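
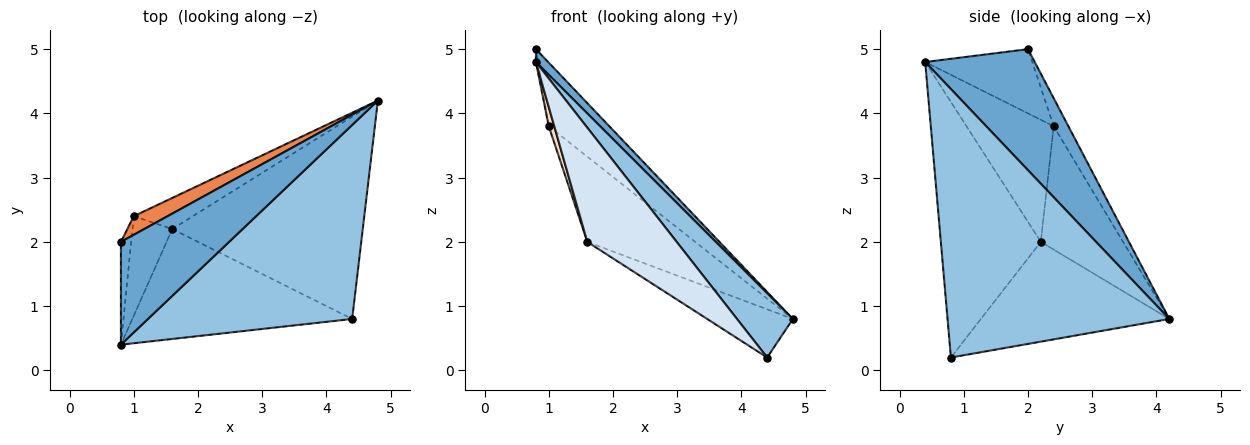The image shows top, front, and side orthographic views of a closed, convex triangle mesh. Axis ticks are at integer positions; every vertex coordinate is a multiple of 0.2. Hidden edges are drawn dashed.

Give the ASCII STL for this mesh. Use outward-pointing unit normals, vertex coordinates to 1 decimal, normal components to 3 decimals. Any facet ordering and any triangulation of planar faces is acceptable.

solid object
 facet normal 0.743 -0.083 0.664
  outer loop
   vertex 0.8 0.4 4.8
   vertex 4.8 4.2 0.8
   vertex 0.8 2.0 5.0
  endloop
 endfacet
 facet normal 0.780 -0.197 0.594
  outer loop
   vertex 0.8 0.4 4.8
   vertex 4.4 0.8 0.2
   vertex 4.8 4.2 0.8
  endloop
 endfacet
 facet normal -0.454 0.206 -0.867
  outer loop
   vertex 1.6 2.2 2.0
   vertex 4.8 4.2 0.8
   vertex 4.4 0.8 0.2
  endloop
 endfacet
 facet normal -0.628 -0.561 -0.540
  outer loop
   vertex 1.6 2.2 2.0
   vertex 4.4 0.8 0.2
   vertex 0.8 0.4 4.8
  endloop
 endfacet
 facet normal -0.227 0.935 0.274
  outer loop
   vertex 1.0 2.4 3.8
   vertex 0.8 2.0 5.0
   vertex 4.8 4.2 0.8
  endloop
 endfacet
 facet normal -0.582 0.764 -0.279
  outer loop
   vertex 1.0 2.4 3.8
   vertex 4.8 4.2 0.8
   vertex 1.6 2.2 2.0
  endloop
 endfacet
 facet normal -0.987 0.020 -0.158
  outer loop
   vertex 1.0 2.4 3.8
   vertex 0.8 0.4 4.8
   vertex 0.8 2.0 5.0
  endloop
 endfacet
 facet normal -0.949 -0.060 -0.310
  outer loop
   vertex 1.0 2.4 3.8
   vertex 1.6 2.2 2.0
   vertex 0.8 0.4 4.8
  endloop
 endfacet
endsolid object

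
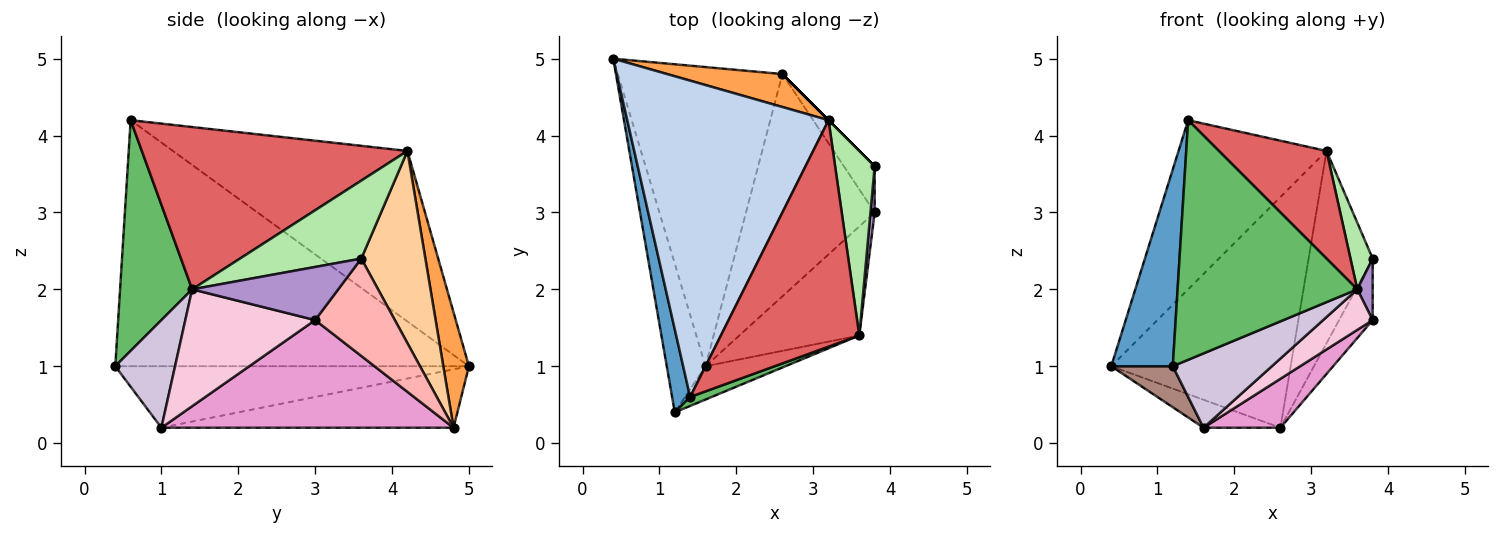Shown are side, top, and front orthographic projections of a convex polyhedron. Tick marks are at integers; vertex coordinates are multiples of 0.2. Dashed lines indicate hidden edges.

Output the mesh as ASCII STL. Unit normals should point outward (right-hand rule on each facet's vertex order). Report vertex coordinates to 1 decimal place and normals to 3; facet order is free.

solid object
 facet normal -0.983 -0.171 0.072
  outer loop
   vertex 1.4 0.6 4.2
   vertex 0.4 5.0 1.0
   vertex 1.2 0.4 1.0
  endloop
 endfacet
 facet normal -0.599 0.378 0.706
  outer loop
   vertex 3.2 4.2 3.8
   vertex 0.4 5.0 1.0
   vertex 1.4 0.6 4.2
  endloop
 endfacet
 facet normal 0.140 0.980 0.140
  outer loop
   vertex 3.2 4.2 3.8
   vertex 2.6 4.8 0.2
   vertex 0.4 5.0 1.0
  endloop
 endfacet
 facet normal 0.707 0.707 0.000
  outer loop
   vertex 3.2 4.2 3.8
   vertex 3.8 3.6 2.4
   vertex 2.6 4.8 0.2
  endloop
 endfacet
 facet normal 0.372 -0.928 0.035
  outer loop
   vertex 3.6 1.4 2.0
   vertex 1.4 0.6 4.2
   vertex 1.2 0.4 1.0
  endloop
 endfacet
 facet normal 0.880 -0.161 0.446
  outer loop
   vertex 3.6 1.4 2.0
   vertex 3.8 3.6 2.4
   vertex 3.2 4.2 3.8
  endloop
 endfacet
 facet normal 0.727 -0.295 0.620
  outer loop
   vertex 3.6 1.4 2.0
   vertex 3.2 4.2 3.8
   vertex 1.4 0.6 4.2
  endloop
 endfacet
 facet normal 0.885 0.373 -0.279
  outer loop
   vertex 3.8 3.0 1.6
   vertex 2.6 4.8 0.2
   vertex 3.8 3.6 2.4
  endloop
 endfacet
 facet normal 0.991 -0.104 0.078
  outer loop
   vertex 3.8 3.0 1.6
   vertex 3.8 3.6 2.4
   vertex 3.6 1.4 2.0
  endloop
 endfacet
 facet normal 0.482 -0.799 -0.358
  outer loop
   vertex 1.6 1.0 0.2
   vertex 3.6 1.4 2.0
   vertex 1.2 0.4 1.0
  endloop
 endfacet
 facet normal -0.837 -0.146 -0.528
  outer loop
   vertex 1.6 1.0 0.2
   vertex 1.2 0.4 1.0
   vertex 0.4 5.0 1.0
  endloop
 endfacet
 facet normal -0.333 0.088 -0.939
  outer loop
   vertex 1.6 1.0 0.2
   vertex 0.4 5.0 1.0
   vertex 2.6 4.8 0.2
  endloop
 endfacet
 facet normal 0.633 -0.166 -0.756
  outer loop
   vertex 1.6 1.0 0.2
   vertex 2.6 4.8 0.2
   vertex 3.8 3.0 1.6
  endloop
 endfacet
 facet normal 0.674 -0.257 -0.692
  outer loop
   vertex 1.6 1.0 0.2
   vertex 3.8 3.0 1.6
   vertex 3.6 1.4 2.0
  endloop
 endfacet
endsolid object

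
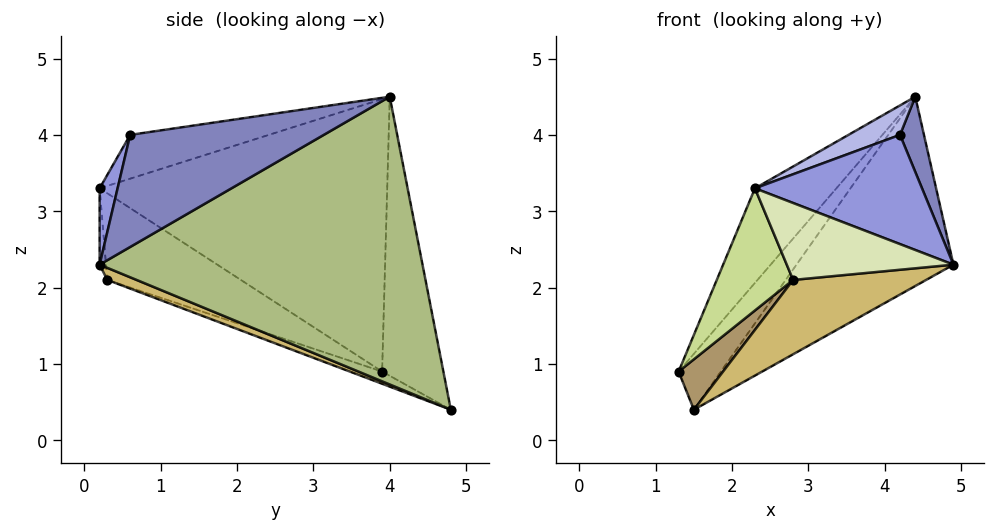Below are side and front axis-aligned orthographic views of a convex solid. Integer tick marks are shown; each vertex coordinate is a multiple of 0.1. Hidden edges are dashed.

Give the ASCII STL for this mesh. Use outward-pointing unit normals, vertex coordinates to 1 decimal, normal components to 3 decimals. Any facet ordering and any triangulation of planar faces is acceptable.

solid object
 facet normal -0.744 0.211 0.635
  outer loop
   vertex 2.3 0.2 3.3
   vertex 4.4 4.0 4.5
   vertex 1.3 3.9 0.9
  endloop
 endfacet
 facet normal 0.909 -0.112 0.401
  outer loop
   vertex 4.2 0.6 4.0
   vertex 4.9 0.2 2.3
   vertex 4.4 4.0 4.5
  endloop
 endfacet
 facet normal 0.103 -0.958 0.268
  outer loop
   vertex 4.2 0.6 4.0
   vertex 2.3 0.2 3.3
   vertex 4.9 0.2 2.3
  endloop
 endfacet
 facet normal -0.321 -0.119 0.940
  outer loop
   vertex 4.2 0.6 4.0
   vertex 4.4 4.0 4.5
   vertex 2.3 0.2 3.3
  endloop
 endfacet
 facet normal -0.677 0.467 0.570
  outer loop
   vertex 1.5 4.8 0.4
   vertex 1.3 3.9 0.9
   vertex 4.4 4.0 4.5
  endloop
 endfacet
 facet normal 0.788 0.383 -0.482
  outer loop
   vertex 1.5 4.8 0.4
   vertex 4.4 4.0 4.5
   vertex 4.9 0.2 2.3
  endloop
 endfacet
 facet normal -0.805 -0.460 -0.374
  outer loop
   vertex 2.8 0.3 2.1
   vertex 2.3 0.2 3.3
   vertex 1.3 3.9 0.9
  endloop
 endfacet
 facet normal -0.038 -0.994 -0.099
  outer loop
   vertex 2.8 0.3 2.1
   vertex 4.9 0.2 2.3
   vertex 2.3 0.2 3.3
  endloop
 endfacet
 facet normal -0.299 -0.412 -0.861
  outer loop
   vertex 2.8 0.3 2.1
   vertex 1.3 3.9 0.9
   vertex 1.5 4.8 0.4
  endloop
 endfacet
 facet normal 0.074 -0.334 -0.940
  outer loop
   vertex 2.8 0.3 2.1
   vertex 1.5 4.8 0.4
   vertex 4.9 0.2 2.3
  endloop
 endfacet
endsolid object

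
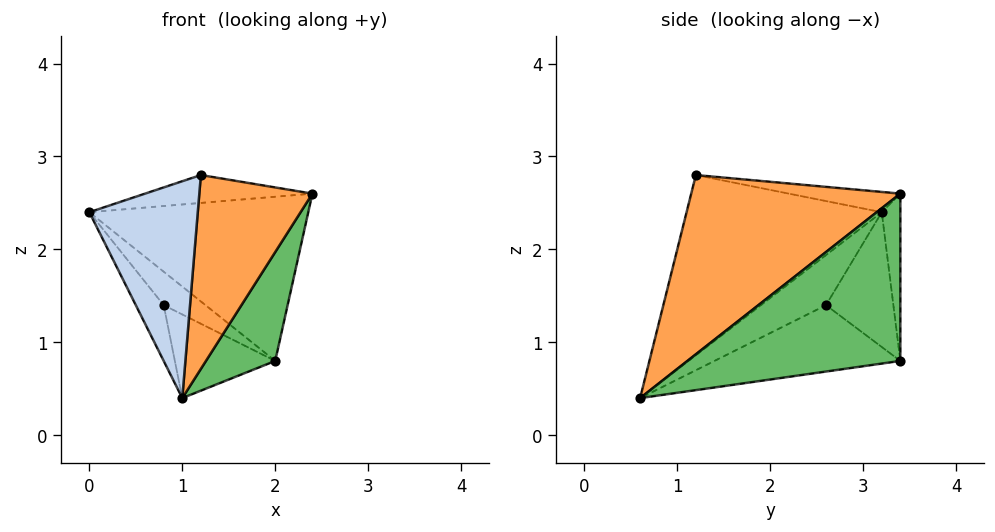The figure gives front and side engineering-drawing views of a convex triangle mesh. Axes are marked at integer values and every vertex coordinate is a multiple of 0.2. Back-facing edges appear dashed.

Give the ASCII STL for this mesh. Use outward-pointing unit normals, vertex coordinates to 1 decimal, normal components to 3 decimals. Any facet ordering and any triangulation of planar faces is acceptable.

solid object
 facet normal -0.094 0.141 0.986
  outer loop
   vertex 1.2 1.2 2.8
   vertex 2.4 3.4 2.6
   vertex 0.0 3.2 2.4
  endloop
 endfacet
 facet normal -0.858 -0.477 0.191
  outer loop
   vertex 1.2 1.2 2.8
   vertex 0.0 3.2 2.4
   vertex 1.0 0.6 0.4
  endloop
 endfacet
 facet normal 0.879 -0.475 0.046
  outer loop
   vertex 1.2 1.2 2.8
   vertex 1.0 0.6 0.4
   vertex 2.4 3.4 2.6
  endloop
 endfacet
 facet normal -0.085 0.996 0.019
  outer loop
   vertex 2.0 3.4 0.8
   vertex 0.0 3.2 2.4
   vertex 2.4 3.4 2.6
  endloop
 endfacet
 facet normal 0.930 -0.303 -0.207
  outer loop
   vertex 2.0 3.4 0.8
   vertex 2.4 3.4 2.6
   vertex 1.0 0.6 0.4
  endloop
 endfacet
 facet normal -0.659 0.283 -0.697
  outer loop
   vertex 0.8 2.6 1.4
   vertex 1.0 0.6 0.4
   vertex 0.0 3.2 2.4
  endloop
 endfacet
 facet normal -0.602 0.374 -0.706
  outer loop
   vertex 0.8 2.6 1.4
   vertex 0.0 3.2 2.4
   vertex 2.0 3.4 0.8
  endloop
 endfacet
 facet normal -0.584 0.315 -0.748
  outer loop
   vertex 0.8 2.6 1.4
   vertex 2.0 3.4 0.8
   vertex 1.0 0.6 0.4
  endloop
 endfacet
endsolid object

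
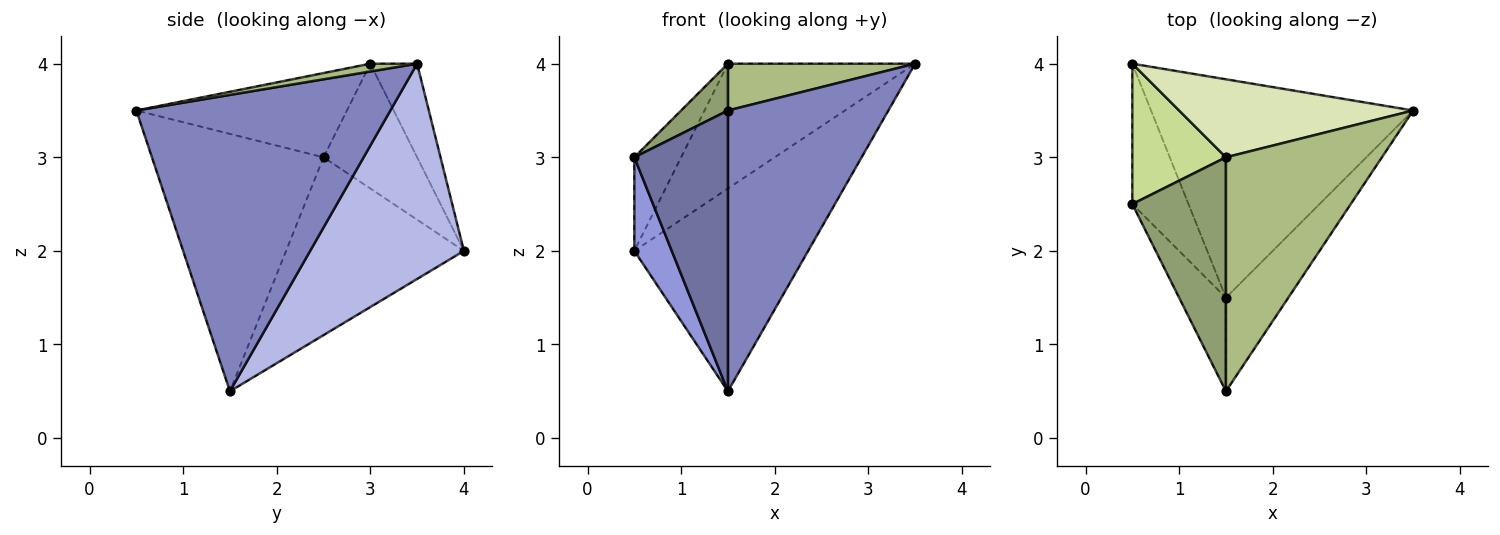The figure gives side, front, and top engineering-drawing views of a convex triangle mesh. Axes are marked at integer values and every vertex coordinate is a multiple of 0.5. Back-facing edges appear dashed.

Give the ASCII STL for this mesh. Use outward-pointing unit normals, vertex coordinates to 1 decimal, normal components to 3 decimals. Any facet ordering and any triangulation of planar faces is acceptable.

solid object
 facet normal -0.867 -0.473 -0.158
  outer loop
   vertex 1.5 1.5 0.5
   vertex 1.5 0.5 3.5
   vertex 0.5 2.5 3.0
  endloop
 endfacet
 facet normal 0.832 -0.526 -0.175
  outer loop
   vertex 1.5 1.5 0.5
   vertex 3.5 3.5 4.0
   vertex 1.5 0.5 3.5
  endloop
 endfacet
 facet normal -0.935 -0.197 -0.295
  outer loop
   vertex 0.5 4.0 2.0
   vertex 1.5 1.5 0.5
   vertex 0.5 2.5 3.0
  endloop
 endfacet
 facet normal 0.516 0.583 -0.628
  outer loop
   vertex 0.5 4.0 2.0
   vertex 3.5 3.5 4.0
   vertex 1.5 1.5 0.5
  endloop
 endfacet
 facet normal -0.662 -0.147 0.735
  outer loop
   vertex 1.5 3.0 4.0
   vertex 0.5 2.5 3.0
   vertex 1.5 0.5 3.5
  endloop
 endfacet
 facet normal 0.049 -0.196 0.979
  outer loop
   vertex 1.5 3.0 4.0
   vertex 1.5 0.5 3.5
   vertex 3.5 3.5 4.0
  endloop
 endfacet
 facet normal -0.743 0.371 0.557
  outer loop
   vertex 1.5 3.0 4.0
   vertex 0.5 4.0 2.0
   vertex 0.5 2.5 3.0
  endloop
 endfacet
 facet normal -0.207 0.830 0.518
  outer loop
   vertex 1.5 3.0 4.0
   vertex 3.5 3.5 4.0
   vertex 0.5 4.0 2.0
  endloop
 endfacet
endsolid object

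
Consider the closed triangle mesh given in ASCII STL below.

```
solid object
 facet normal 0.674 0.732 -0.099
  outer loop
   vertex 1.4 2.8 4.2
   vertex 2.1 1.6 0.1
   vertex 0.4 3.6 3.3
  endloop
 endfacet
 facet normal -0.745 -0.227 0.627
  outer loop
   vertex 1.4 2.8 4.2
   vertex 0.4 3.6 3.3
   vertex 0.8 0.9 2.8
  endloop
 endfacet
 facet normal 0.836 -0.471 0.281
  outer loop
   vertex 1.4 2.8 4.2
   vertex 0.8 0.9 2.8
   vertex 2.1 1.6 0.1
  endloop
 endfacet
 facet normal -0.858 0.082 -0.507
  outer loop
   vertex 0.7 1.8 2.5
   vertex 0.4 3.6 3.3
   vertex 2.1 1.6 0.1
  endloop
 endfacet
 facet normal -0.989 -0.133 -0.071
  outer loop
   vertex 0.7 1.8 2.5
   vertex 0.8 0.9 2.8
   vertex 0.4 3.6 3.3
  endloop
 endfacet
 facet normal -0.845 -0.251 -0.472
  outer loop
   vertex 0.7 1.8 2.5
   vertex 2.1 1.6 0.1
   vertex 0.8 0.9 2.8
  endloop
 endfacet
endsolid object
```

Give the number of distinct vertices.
5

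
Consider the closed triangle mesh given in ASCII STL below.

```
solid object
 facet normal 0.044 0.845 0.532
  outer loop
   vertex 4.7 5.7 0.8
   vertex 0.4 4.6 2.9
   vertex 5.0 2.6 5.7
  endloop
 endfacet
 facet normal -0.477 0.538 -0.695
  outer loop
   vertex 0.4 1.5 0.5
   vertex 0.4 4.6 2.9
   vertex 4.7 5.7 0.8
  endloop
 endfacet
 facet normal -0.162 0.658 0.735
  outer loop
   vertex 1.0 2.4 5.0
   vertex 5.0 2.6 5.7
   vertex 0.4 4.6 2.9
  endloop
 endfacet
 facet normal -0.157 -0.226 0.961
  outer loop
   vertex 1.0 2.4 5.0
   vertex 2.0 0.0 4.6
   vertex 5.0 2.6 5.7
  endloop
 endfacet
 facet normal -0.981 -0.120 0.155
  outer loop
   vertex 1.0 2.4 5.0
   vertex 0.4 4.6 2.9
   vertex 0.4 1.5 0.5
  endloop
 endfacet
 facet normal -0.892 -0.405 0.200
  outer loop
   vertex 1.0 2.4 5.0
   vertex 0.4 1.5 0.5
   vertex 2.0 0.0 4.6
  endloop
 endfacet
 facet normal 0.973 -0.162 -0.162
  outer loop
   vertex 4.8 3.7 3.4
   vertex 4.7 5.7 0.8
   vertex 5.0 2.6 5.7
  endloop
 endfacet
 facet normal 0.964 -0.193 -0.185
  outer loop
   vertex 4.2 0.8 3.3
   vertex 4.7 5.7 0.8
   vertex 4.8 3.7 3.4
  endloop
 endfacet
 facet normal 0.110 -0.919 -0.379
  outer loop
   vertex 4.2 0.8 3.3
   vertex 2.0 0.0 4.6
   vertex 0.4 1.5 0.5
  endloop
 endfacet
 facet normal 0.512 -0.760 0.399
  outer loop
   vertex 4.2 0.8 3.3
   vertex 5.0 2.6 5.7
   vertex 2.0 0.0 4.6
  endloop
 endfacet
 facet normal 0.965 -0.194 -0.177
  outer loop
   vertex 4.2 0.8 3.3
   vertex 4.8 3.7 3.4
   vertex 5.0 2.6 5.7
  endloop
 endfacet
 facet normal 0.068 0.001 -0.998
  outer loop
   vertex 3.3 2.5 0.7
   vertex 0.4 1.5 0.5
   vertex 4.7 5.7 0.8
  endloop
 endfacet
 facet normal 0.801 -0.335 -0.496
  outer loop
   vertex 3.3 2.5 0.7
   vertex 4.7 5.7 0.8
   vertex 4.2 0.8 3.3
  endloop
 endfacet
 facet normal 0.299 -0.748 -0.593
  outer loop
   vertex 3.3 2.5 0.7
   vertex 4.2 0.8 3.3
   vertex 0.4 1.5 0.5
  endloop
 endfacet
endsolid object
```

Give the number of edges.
21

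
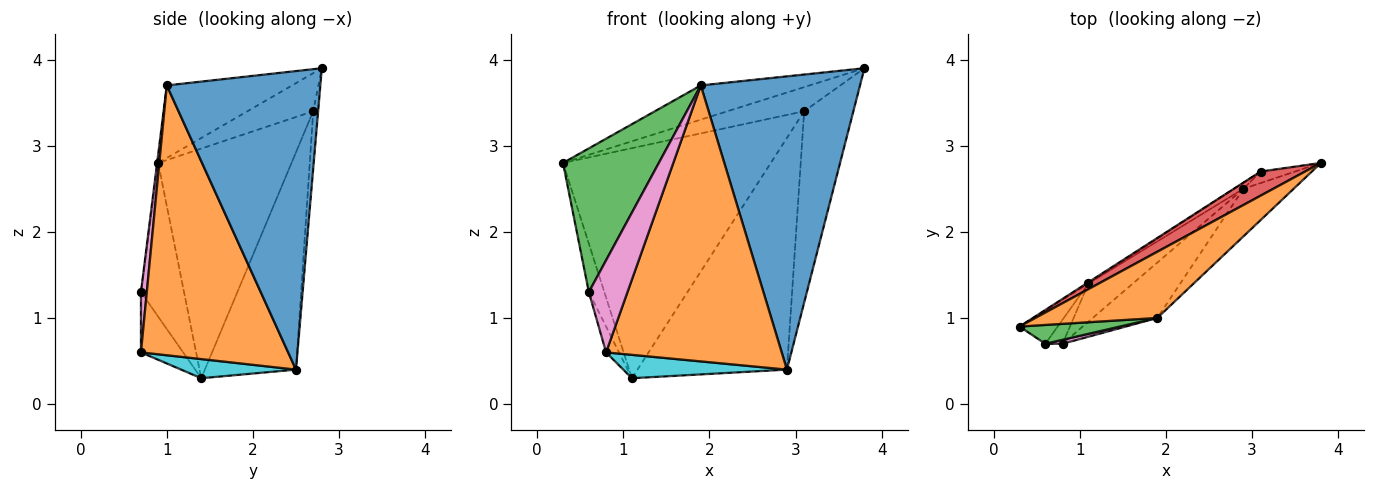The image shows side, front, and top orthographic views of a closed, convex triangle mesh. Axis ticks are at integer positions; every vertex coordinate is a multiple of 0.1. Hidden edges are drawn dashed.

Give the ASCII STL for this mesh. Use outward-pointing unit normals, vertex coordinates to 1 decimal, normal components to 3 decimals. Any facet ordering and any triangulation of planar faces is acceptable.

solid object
 facet normal -0.916 0.330 -0.227
  outer loop
   vertex 1.1 1.4 0.3
   vertex 0.6 0.7 1.3
   vertex 0.3 0.9 2.8
  endloop
 endfacet
 facet normal -0.467 0.406 0.785
  outer loop
   vertex 1.9 1.0 3.7
   vertex 3.8 2.8 3.9
   vertex 0.3 0.9 2.8
  endloop
 endfacet
 facet normal -0.011 -0.991 0.130
  outer loop
   vertex 1.9 1.0 3.7
   vertex 0.3 0.9 2.8
   vertex 0.6 0.7 1.3
  endloop
 endfacet
 facet normal -0.518 0.605 0.605
  outer loop
   vertex 3.1 2.7 3.4
   vertex 0.3 0.9 2.8
   vertex 3.8 2.8 3.9
  endloop
 endfacet
 facet normal -0.540 0.842 -0.005
  outer loop
   vertex 3.1 2.7 3.4
   vertex 1.1 1.4 0.3
   vertex 0.3 0.9 2.8
  endloop
 endfacet
 facet normal -0.922 0.282 -0.264
  outer loop
   vertex 0.8 0.7 0.6
   vertex 0.6 0.7 1.3
   vertex 1.1 1.4 0.3
  endloop
 endfacet
 facet normal 0.149 -0.988 0.043
  outer loop
   vertex 0.8 0.7 0.6
   vertex 1.9 1.0 3.7
   vertex 0.6 0.7 1.3
  endloop
 endfacet
 facet normal -0.099 0.993 -0.060
  outer loop
   vertex 2.9 2.5 0.4
   vertex 3.1 2.7 3.4
   vertex 3.8 2.8 3.9
  endloop
 endfacet
 facet normal -0.520 0.854 -0.022
  outer loop
   vertex 2.9 2.5 0.4
   vertex 1.1 1.4 0.3
   vertex 3.1 2.7 3.4
  endloop
 endfacet
 facet normal 0.344 -0.491 -0.800
  outer loop
   vertex 2.9 2.5 0.4
   vertex 0.8 0.7 0.6
   vertex 1.1 1.4 0.3
  endloop
 endfacet
 facet normal 0.690 -0.715 -0.116
  outer loop
   vertex 2.9 2.5 0.4
   vertex 3.8 2.8 3.9
   vertex 1.9 1.0 3.7
  endloop
 endfacet
 facet normal 0.635 -0.758 -0.152
  outer loop
   vertex 2.9 2.5 0.4
   vertex 1.9 1.0 3.7
   vertex 0.8 0.7 0.6
  endloop
 endfacet
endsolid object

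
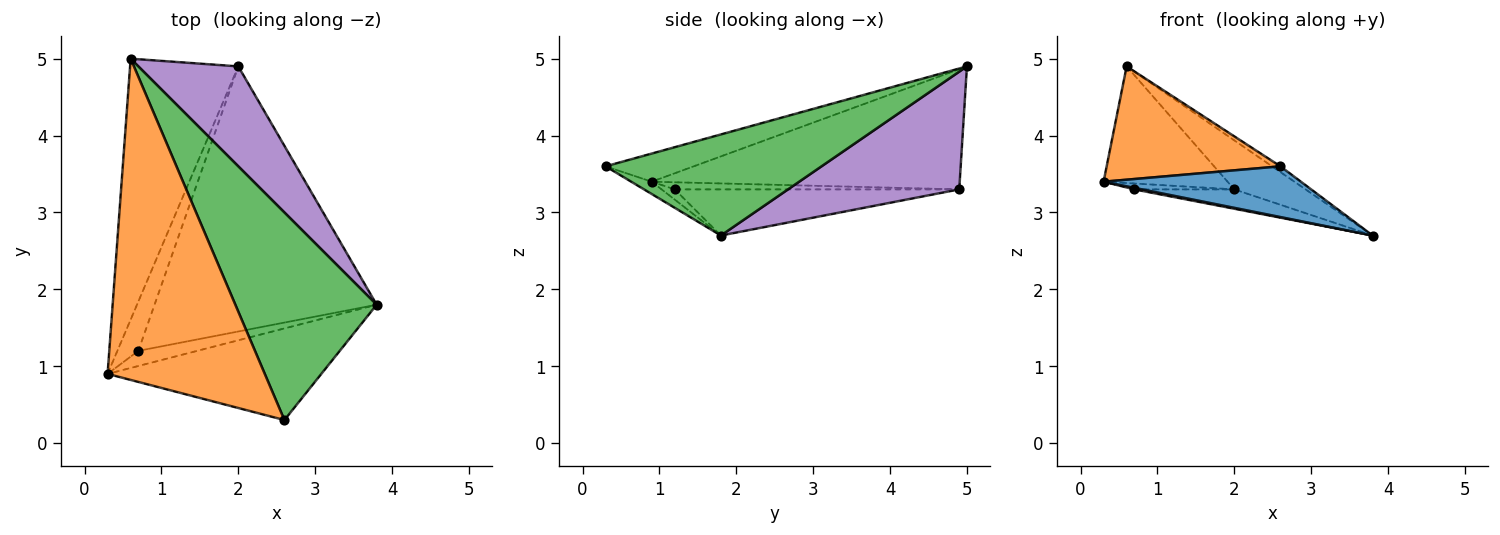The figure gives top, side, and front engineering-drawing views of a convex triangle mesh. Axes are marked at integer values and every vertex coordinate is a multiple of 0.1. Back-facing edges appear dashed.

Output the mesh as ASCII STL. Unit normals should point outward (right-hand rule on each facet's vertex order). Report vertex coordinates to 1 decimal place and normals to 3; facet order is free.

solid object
 facet normal -0.050 -0.484 -0.874
  outer loop
   vertex 2.6 0.3 3.6
   vertex 0.3 0.9 3.4
   vertex 3.8 1.8 2.7
  endloop
 endfacet
 facet normal -0.166 -0.328 0.930
  outer loop
   vertex 2.6 0.3 3.6
   vertex 0.6 5.0 4.9
   vertex 0.3 0.9 3.4
  endloop
 endfacet
 facet normal 0.582 0.023 0.813
  outer loop
   vertex 2.6 0.3 3.6
   vertex 3.8 1.8 2.7
   vertex 0.6 5.0 4.9
  endloop
 endfacet
 facet normal -0.712 0.287 -0.641
  outer loop
   vertex 2.0 4.9 3.3
   vertex 0.3 0.9 3.4
   vertex 0.6 5.0 4.9
  endloop
 endfacet
 facet normal 0.727 0.303 0.617
  outer loop
   vertex 2.0 4.9 3.3
   vertex 0.6 5.0 4.9
   vertex 3.8 1.8 2.7
  endloop
 endfacet
 facet normal -0.170 -0.099 -0.980
  outer loop
   vertex 0.7 1.2 3.3
   vertex 3.8 1.8 2.7
   vertex 0.3 0.9 3.4
  endloop
 endfacet
 facet normal -0.319 0.112 -0.941
  outer loop
   vertex 0.7 1.2 3.3
   vertex 0.3 0.9 3.4
   vertex 2.0 4.9 3.3
  endloop
 endfacet
 facet normal -0.203 0.071 -0.977
  outer loop
   vertex 0.7 1.2 3.3
   vertex 2.0 4.9 3.3
   vertex 3.8 1.8 2.7
  endloop
 endfacet
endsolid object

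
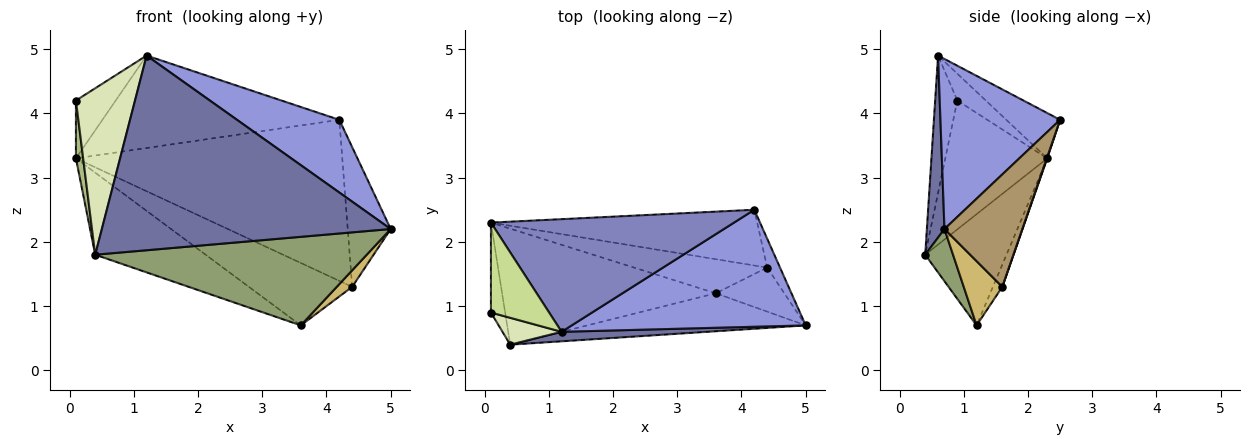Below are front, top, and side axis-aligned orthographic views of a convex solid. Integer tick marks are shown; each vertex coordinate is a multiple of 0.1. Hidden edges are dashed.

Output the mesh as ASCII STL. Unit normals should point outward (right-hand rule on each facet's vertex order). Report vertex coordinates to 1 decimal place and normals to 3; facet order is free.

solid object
 facet normal 0.061 -0.997 0.049
  outer loop
   vertex 1.2 0.6 4.9
   vertex 0.4 0.4 1.8
   vertex 5.0 0.7 2.2
  endloop
 endfacet
 facet normal -0.143 0.628 0.765
  outer loop
   vertex 4.2 2.5 3.9
   vertex 0.1 2.3 3.3
   vertex 1.2 0.6 4.9
  endloop
 endfacet
 facet normal 0.525 -0.449 0.723
  outer loop
   vertex 4.2 2.5 3.9
   vertex 1.2 0.6 4.9
   vertex 5.0 0.7 2.2
  endloop
 endfacet
 facet normal -0.391 0.531 -0.751
  outer loop
   vertex 3.6 1.2 0.7
   vertex 0.4 0.4 1.8
   vertex 0.1 2.3 3.3
  endloop
 endfacet
 facet normal 0.094 -0.915 -0.393
  outer loop
   vertex 3.6 1.2 0.7
   vertex 5.0 0.7 2.2
   vertex 0.4 0.4 1.8
  endloop
 endfacet
 facet normal -0.992 -0.070 -0.109
  outer loop
   vertex 0.1 0.9 4.2
   vertex 0.1 2.3 3.3
   vertex 0.4 0.4 1.8
  endloop
 endfacet
 facet normal -0.362 0.504 0.784
  outer loop
   vertex 0.1 0.9 4.2
   vertex 1.2 0.6 4.9
   vertex 0.1 2.3 3.3
  endloop
 endfacet
 facet normal -0.348 -0.926 0.149
  outer loop
   vertex 0.1 0.9 4.2
   vertex 0.4 0.4 1.8
   vertex 1.2 0.6 4.9
  endloop
 endfacet
 facet normal 0.871 0.481 -0.100
  outer loop
   vertex 4.4 1.6 1.3
   vertex 4.2 2.5 3.9
   vertex 5.0 0.7 2.2
  endloop
 endfacet
 facet normal 0.660 -0.264 -0.704
  outer loop
   vertex 4.4 1.6 1.3
   vertex 5.0 0.7 2.2
   vertex 3.6 1.2 0.7
  endloop
 endfacet
 facet normal 0.002 0.945 -0.327
  outer loop
   vertex 4.4 1.6 1.3
   vertex 0.1 2.3 3.3
   vertex 4.2 2.5 3.9
  endloop
 endfacet
 facet normal -0.080 0.875 -0.477
  outer loop
   vertex 4.4 1.6 1.3
   vertex 3.6 1.2 0.7
   vertex 0.1 2.3 3.3
  endloop
 endfacet
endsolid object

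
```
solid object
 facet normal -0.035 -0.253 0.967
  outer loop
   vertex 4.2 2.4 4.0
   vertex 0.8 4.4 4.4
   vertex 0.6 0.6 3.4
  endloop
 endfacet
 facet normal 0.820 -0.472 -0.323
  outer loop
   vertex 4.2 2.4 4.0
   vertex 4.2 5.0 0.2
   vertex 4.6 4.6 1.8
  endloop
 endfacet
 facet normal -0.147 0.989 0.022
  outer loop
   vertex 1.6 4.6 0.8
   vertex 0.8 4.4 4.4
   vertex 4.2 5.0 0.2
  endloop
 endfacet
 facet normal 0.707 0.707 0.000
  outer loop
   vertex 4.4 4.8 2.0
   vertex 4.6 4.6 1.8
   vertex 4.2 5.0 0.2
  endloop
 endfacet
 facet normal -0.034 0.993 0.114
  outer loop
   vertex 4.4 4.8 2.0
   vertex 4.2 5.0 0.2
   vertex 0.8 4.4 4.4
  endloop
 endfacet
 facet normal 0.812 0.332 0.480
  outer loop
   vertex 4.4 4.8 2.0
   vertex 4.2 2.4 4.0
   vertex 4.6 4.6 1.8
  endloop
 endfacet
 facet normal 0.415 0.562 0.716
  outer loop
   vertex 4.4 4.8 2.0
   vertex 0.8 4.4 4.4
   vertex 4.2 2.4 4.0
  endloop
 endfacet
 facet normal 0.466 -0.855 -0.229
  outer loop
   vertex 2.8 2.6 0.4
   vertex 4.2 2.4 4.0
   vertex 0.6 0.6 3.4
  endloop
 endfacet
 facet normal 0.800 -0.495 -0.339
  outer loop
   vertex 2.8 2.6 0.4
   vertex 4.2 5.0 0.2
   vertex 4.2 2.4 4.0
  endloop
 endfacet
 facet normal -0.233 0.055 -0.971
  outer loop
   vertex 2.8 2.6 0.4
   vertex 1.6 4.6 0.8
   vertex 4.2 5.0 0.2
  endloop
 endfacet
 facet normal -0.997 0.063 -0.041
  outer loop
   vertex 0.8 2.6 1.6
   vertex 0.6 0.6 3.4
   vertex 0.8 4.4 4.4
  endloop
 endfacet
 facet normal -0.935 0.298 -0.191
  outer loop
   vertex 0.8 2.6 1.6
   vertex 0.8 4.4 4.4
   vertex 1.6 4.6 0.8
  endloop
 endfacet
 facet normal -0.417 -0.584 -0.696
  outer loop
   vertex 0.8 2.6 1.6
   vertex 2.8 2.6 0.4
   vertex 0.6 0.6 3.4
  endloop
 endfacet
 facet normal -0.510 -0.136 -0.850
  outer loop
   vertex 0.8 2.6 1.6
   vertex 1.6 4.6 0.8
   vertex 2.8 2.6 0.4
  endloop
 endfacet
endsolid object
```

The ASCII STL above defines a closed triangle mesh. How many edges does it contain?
21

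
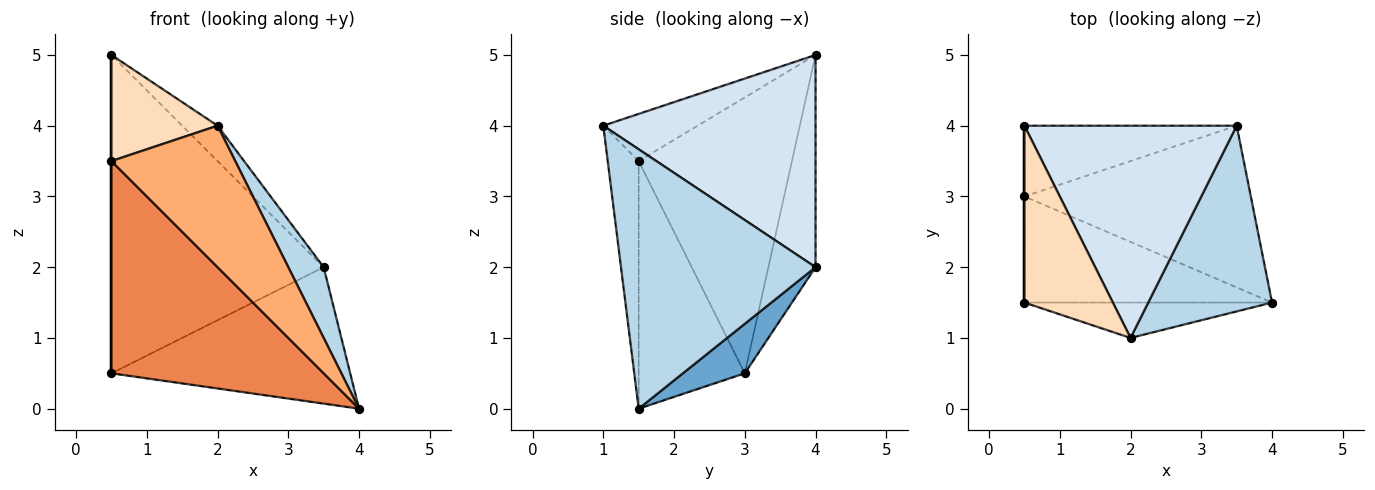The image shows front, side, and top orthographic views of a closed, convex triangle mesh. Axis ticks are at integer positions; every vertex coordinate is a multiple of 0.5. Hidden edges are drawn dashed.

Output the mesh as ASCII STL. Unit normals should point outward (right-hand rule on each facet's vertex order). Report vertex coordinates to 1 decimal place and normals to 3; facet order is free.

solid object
 facet normal 0.165 0.636 -0.754
  outer loop
   vertex 3.5 4.0 2.0
   vertex 4.0 1.5 0.0
   vertex 0.5 3.0 0.5
  endloop
 endfacet
 facet normal -0.212 0.954 -0.212
  outer loop
   vertex 3.5 4.0 2.0
   vertex 0.5 3.0 0.5
   vertex 0.5 4.0 5.0
  endloop
 endfacet
 facet normal 0.891 -0.162 0.425
  outer loop
   vertex 3.5 4.0 2.0
   vertex 2.0 1.0 4.0
   vertex 4.0 1.5 0.0
  endloop
 endfacet
 facet normal 0.702 0.117 0.702
  outer loop
   vertex 3.5 4.0 2.0
   vertex 0.5 4.0 5.0
   vertex 2.0 1.0 4.0
  endloop
 endfacet
 facet normal -0.408 -0.816 -0.408
  outer loop
   vertex 0.5 1.5 3.5
   vertex 0.5 3.0 0.5
   vertex 4.0 1.5 0.0
  endloop
 endfacet
 facet normal -0.236 -0.943 -0.236
  outer loop
   vertex 0.5 1.5 3.5
   vertex 4.0 1.5 0.0
   vertex 2.0 1.0 4.0
  endloop
 endfacet
 facet normal -1.000 0.000 0.000
  outer loop
   vertex 0.5 1.5 3.5
   vertex 0.5 4.0 5.0
   vertex 0.5 3.0 0.5
  endloop
 endfacet
 facet normal -0.416 -0.468 0.780
  outer loop
   vertex 0.5 1.5 3.5
   vertex 2.0 1.0 4.0
   vertex 0.5 4.0 5.0
  endloop
 endfacet
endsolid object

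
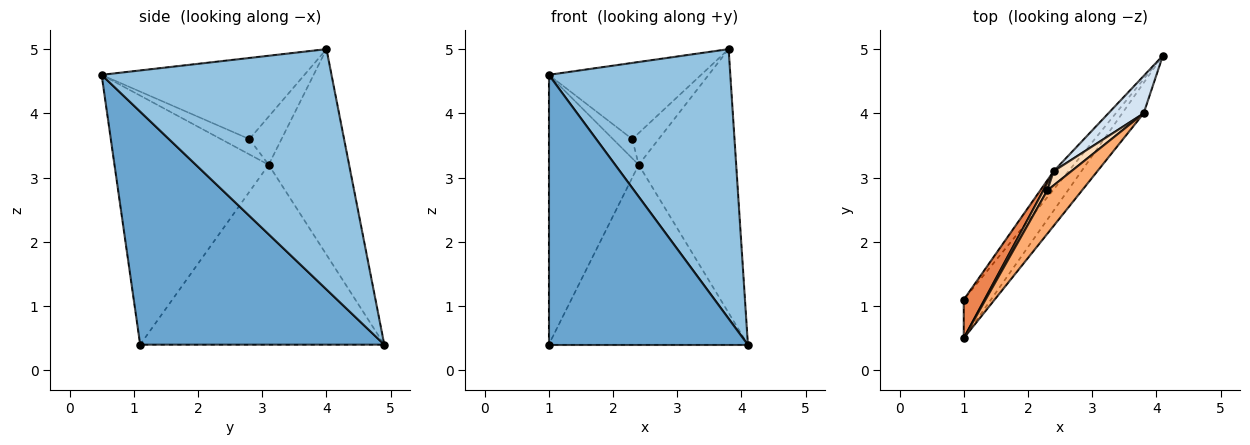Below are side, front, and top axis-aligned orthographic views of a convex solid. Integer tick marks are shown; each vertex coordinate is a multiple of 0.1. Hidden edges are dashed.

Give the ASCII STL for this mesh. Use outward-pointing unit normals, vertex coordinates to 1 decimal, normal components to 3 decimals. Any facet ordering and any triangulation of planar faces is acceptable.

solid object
 facet normal 0.772 -0.630 -0.090
  outer loop
   vertex 1.0 0.5 4.6
   vertex 1.0 1.1 0.4
   vertex 4.1 4.9 0.4
  endloop
 endfacet
 facet normal 0.783 -0.618 -0.070
  outer loop
   vertex 3.8 4.0 5.0
   vertex 1.0 0.5 4.6
   vertex 4.1 4.9 0.4
  endloop
 endfacet
 facet normal -0.773 0.631 -0.064
  outer loop
   vertex 2.4 3.1 3.2
   vertex 4.1 4.9 0.4
   vertex 1.0 1.1 0.4
  endloop
 endfacet
 facet normal -0.633 0.767 0.109
  outer loop
   vertex 2.4 3.1 3.2
   vertex 3.8 4.0 5.0
   vertex 4.1 4.9 0.4
  endloop
 endfacet
 facet normal -0.862 0.503 0.072
  outer loop
   vertex 2.4 3.1 3.2
   vertex 1.0 1.1 0.4
   vertex 1.0 0.5 4.6
  endloop
 endfacet
 facet normal -0.757 0.568 0.324
  outer loop
   vertex 2.3 2.8 3.6
   vertex 1.0 0.5 4.6
   vertex 3.8 4.0 5.0
  endloop
 endfacet
 facet normal -0.810 0.548 0.209
  outer loop
   vertex 2.3 2.8 3.6
   vertex 2.4 3.1 3.2
   vertex 1.0 0.5 4.6
  endloop
 endfacet
 facet normal -0.743 0.611 0.273
  outer loop
   vertex 2.3 2.8 3.6
   vertex 3.8 4.0 5.0
   vertex 2.4 3.1 3.2
  endloop
 endfacet
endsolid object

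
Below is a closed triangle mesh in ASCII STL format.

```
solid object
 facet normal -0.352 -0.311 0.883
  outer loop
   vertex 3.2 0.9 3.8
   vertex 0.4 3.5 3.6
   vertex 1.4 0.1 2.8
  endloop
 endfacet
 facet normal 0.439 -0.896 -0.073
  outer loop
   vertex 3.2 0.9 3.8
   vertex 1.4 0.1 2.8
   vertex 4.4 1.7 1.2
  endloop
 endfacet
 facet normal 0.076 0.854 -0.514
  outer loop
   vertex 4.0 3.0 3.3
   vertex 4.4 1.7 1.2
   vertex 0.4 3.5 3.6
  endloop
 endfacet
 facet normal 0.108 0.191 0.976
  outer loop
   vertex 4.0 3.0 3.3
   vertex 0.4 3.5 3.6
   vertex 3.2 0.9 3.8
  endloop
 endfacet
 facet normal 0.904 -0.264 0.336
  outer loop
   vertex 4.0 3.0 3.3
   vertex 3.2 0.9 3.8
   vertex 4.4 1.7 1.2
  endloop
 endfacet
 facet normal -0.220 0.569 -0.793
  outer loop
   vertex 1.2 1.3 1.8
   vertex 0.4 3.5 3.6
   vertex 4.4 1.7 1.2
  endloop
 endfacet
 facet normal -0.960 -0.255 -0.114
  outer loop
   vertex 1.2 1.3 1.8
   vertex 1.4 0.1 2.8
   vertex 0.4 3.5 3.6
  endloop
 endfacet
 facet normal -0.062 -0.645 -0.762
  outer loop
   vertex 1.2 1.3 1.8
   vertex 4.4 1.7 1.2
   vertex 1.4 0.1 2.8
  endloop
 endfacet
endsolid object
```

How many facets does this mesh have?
8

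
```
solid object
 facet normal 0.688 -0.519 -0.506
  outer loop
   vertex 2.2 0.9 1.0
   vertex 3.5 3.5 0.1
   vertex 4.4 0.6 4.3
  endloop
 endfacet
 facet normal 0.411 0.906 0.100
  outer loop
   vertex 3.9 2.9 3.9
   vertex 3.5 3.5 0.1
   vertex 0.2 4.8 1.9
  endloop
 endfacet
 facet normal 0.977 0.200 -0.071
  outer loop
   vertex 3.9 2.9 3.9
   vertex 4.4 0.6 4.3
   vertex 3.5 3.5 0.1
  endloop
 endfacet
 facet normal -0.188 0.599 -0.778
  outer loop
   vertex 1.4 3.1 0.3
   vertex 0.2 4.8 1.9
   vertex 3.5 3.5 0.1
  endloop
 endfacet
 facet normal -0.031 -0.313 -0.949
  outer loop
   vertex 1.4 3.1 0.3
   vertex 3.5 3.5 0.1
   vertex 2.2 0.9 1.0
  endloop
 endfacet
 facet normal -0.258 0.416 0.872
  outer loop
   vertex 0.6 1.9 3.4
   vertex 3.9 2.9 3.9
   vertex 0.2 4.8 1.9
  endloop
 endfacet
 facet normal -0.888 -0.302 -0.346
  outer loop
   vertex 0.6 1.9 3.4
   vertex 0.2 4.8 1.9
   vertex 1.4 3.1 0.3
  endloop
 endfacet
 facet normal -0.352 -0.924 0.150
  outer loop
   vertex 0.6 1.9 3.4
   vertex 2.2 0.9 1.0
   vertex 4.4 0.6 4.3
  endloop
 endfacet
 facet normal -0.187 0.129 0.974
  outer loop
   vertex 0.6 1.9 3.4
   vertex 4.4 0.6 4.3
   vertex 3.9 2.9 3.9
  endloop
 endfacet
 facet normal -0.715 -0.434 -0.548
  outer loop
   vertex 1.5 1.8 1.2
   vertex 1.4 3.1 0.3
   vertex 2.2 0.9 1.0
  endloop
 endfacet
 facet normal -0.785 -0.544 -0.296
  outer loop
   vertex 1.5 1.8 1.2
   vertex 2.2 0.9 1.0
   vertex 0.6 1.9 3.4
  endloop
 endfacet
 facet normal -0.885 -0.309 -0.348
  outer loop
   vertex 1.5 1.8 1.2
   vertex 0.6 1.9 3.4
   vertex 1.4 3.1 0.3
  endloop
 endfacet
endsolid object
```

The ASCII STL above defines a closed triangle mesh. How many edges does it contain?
18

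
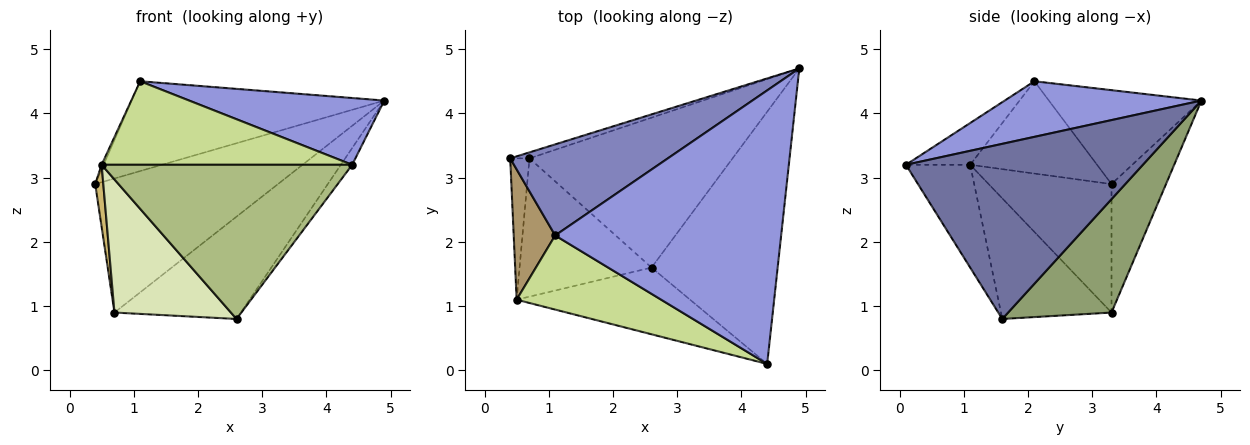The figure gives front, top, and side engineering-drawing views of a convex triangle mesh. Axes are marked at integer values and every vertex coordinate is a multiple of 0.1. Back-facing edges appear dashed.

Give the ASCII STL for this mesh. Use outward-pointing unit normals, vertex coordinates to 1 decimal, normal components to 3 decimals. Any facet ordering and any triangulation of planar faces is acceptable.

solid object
 facet normal 0.811 0.039 -0.584
  outer loop
   vertex 2.6 1.6 0.8
   vertex 4.9 4.7 4.2
   vertex 4.4 0.1 3.2
  endloop
 endfacet
 facet normal -0.390 0.646 0.656
  outer loop
   vertex 1.1 2.1 4.5
   vertex 4.9 4.7 4.2
   vertex 0.4 3.3 2.9
  endloop
 endfacet
 facet normal 0.232 -0.231 0.945
  outer loop
   vertex 1.1 2.1 4.5
   vertex 4.4 0.1 3.2
   vertex 4.9 4.7 4.2
  endloop
 endfacet
 facet normal -0.285 0.957 -0.043
  outer loop
   vertex 0.7 3.3 0.9
   vertex 0.4 3.3 2.9
   vertex 4.9 4.7 4.2
  endloop
 endfacet
 facet normal 0.419 0.512 -0.750
  outer loop
   vertex 0.7 3.3 0.9
   vertex 4.9 4.7 4.2
   vertex 2.6 1.6 0.8
  endloop
 endfacet
 facet normal -0.229 -0.893 -0.387
  outer loop
   vertex 0.5 1.1 3.2
   vertex 2.6 1.6 0.8
   vertex 4.4 0.1 3.2
  endloop
 endfacet
 facet normal -0.188 -0.735 0.652
  outer loop
   vertex 0.5 1.1 3.2
   vertex 4.4 0.1 3.2
   vertex 1.1 2.1 4.5
  endloop
 endfacet
 facet normal -0.550 -0.579 -0.602
  outer loop
   vertex 0.5 1.1 3.2
   vertex 0.7 3.3 0.9
   vertex 2.6 1.6 0.8
  endloop
 endfacet
 facet normal -0.912 0.014 0.410
  outer loop
   vertex 0.5 1.1 3.2
   vertex 1.1 2.1 4.5
   vertex 0.4 3.3 2.9
  endloop
 endfacet
 facet normal -0.987 -0.065 -0.148
  outer loop
   vertex 0.5 1.1 3.2
   vertex 0.4 3.3 2.9
   vertex 0.7 3.3 0.9
  endloop
 endfacet
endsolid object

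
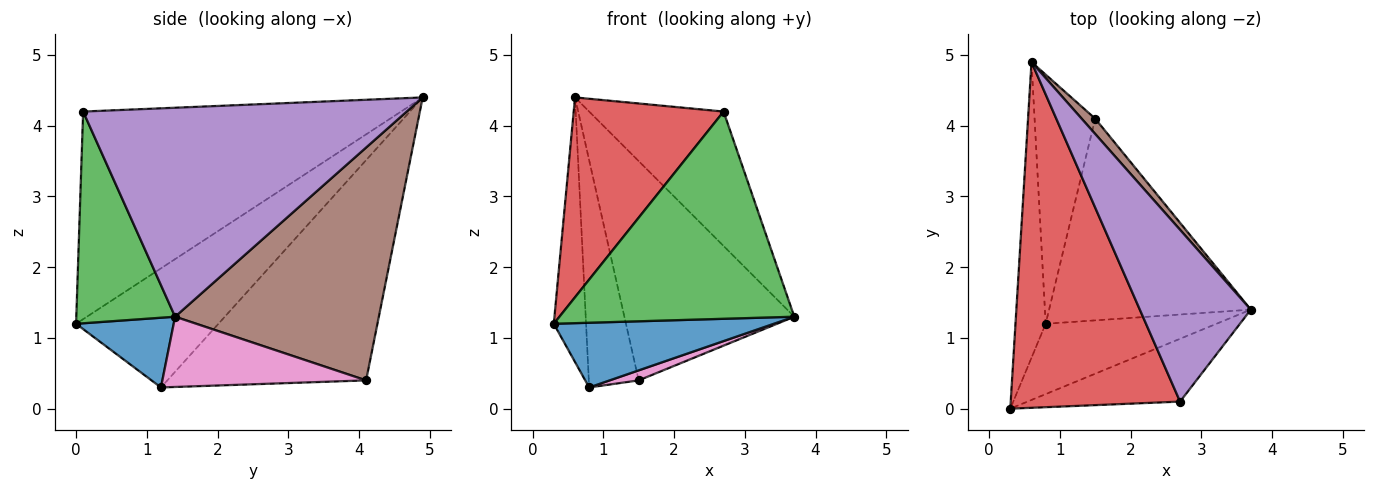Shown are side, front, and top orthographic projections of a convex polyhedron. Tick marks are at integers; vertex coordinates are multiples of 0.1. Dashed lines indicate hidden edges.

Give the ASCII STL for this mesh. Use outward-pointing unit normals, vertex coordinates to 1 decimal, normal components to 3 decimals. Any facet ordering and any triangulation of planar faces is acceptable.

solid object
 facet normal 0.288 -0.648 -0.705
  outer loop
   vertex 0.8 1.2 0.3
   vertex 3.7 1.4 1.3
   vertex 0.3 0.0 1.2
  endloop
 endfacet
 facet normal -0.947 0.215 -0.240
  outer loop
   vertex 0.8 1.2 0.3
   vertex 0.3 0.0 1.2
   vertex 0.6 4.9 4.4
  endloop
 endfacet
 facet normal 0.373 -0.888 -0.269
  outer loop
   vertex 2.7 0.1 4.2
   vertex 0.3 0.0 1.2
   vertex 3.7 1.4 1.3
  endloop
 endfacet
 facet normal -0.728 -0.343 0.594
  outer loop
   vertex 2.7 0.1 4.2
   vertex 0.6 4.9 4.4
   vertex 0.3 0.0 1.2
  endloop
 endfacet
 facet normal 0.829 0.344 0.440
  outer loop
   vertex 2.7 0.1 4.2
   vertex 3.7 1.4 1.3
   vertex 0.6 4.9 4.4
  endloop
 endfacet
 facet normal 0.767 0.640 0.045
  outer loop
   vertex 1.5 4.1 0.4
   vertex 0.6 4.9 4.4
   vertex 3.7 1.4 1.3
  endloop
 endfacet
 facet normal 0.329 -0.047 -0.943
  outer loop
   vertex 1.5 4.1 0.4
   vertex 3.7 1.4 1.3
   vertex 0.8 1.2 0.3
  endloop
 endfacet
 facet normal -0.937 0.235 -0.258
  outer loop
   vertex 1.5 4.1 0.4
   vertex 0.8 1.2 0.3
   vertex 0.6 4.9 4.4
  endloop
 endfacet
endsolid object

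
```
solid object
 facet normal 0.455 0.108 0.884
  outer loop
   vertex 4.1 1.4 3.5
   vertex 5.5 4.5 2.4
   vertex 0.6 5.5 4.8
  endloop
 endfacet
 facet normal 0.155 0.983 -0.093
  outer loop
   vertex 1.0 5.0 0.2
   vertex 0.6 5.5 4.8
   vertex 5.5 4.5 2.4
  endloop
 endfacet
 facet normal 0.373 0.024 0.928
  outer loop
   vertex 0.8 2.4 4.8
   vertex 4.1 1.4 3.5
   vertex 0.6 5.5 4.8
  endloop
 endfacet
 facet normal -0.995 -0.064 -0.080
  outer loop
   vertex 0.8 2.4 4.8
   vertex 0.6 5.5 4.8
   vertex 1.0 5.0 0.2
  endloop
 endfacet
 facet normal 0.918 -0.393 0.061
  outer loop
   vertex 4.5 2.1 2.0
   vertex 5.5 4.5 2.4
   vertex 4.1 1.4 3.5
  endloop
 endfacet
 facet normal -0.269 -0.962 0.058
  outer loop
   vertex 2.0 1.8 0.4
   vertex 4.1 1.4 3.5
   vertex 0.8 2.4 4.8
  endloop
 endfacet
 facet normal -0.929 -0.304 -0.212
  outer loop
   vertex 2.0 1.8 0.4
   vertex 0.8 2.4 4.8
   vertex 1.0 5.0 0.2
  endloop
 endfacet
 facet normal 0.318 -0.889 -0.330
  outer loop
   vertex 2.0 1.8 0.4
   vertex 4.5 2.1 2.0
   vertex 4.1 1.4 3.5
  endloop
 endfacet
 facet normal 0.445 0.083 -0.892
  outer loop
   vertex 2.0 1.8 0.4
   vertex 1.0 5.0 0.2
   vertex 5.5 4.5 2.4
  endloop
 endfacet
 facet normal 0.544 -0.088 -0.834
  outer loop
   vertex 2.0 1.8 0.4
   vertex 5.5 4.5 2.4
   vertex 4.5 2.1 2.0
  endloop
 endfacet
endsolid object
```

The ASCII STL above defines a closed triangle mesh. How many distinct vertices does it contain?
7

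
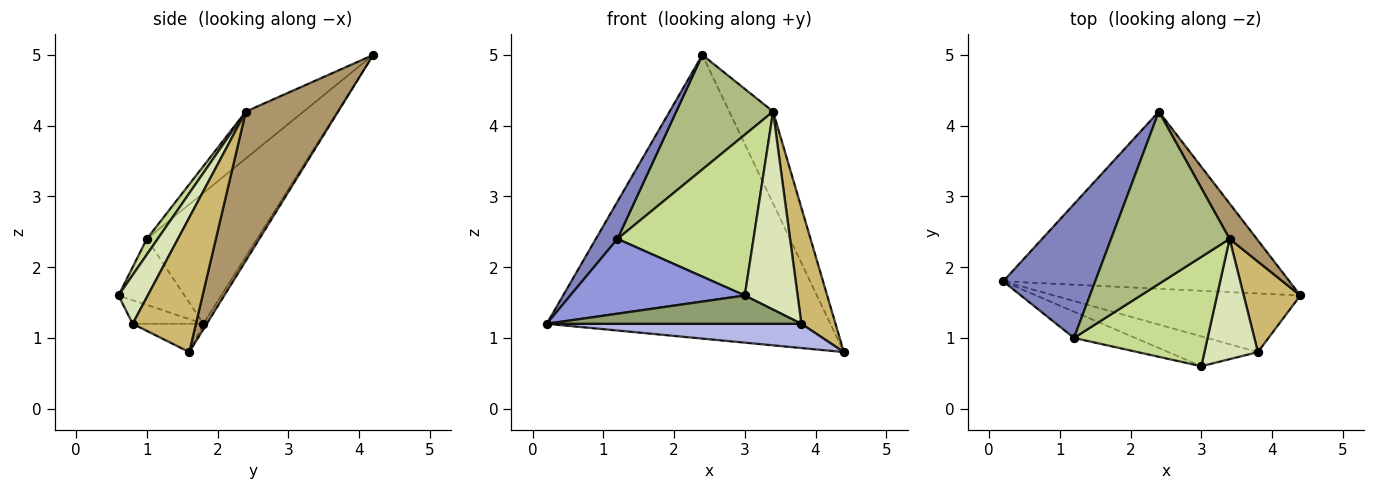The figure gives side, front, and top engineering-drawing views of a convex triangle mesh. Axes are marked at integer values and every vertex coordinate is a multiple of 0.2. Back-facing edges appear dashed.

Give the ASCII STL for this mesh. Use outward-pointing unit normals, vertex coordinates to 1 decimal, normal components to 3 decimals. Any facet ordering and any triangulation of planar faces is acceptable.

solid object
 facet normal -0.010 0.848 -0.530
  outer loop
   vertex 2.4 4.2 5.0
   vertex 4.4 1.6 0.8
   vertex 0.2 1.8 1.2
  endloop
 endfacet
 facet normal -0.808 -0.158 0.568
  outer loop
   vertex 1.2 1.0 2.4
   vertex 2.4 4.2 5.0
   vertex 0.2 1.8 1.2
  endloop
 endfacet
 facet normal -0.336 -0.889 -0.312
  outer loop
   vertex 1.2 1.0 2.4
   vertex 0.2 1.8 1.2
   vertex 3.0 0.6 1.6
  endloop
 endfacet
 facet normal -0.106 -0.380 -0.919
  outer loop
   vertex 3.8 0.8 1.2
   vertex 0.2 1.8 1.2
   vertex 4.4 1.6 0.8
  endloop
 endfacet
 facet normal -0.188 -0.676 -0.713
  outer loop
   vertex 3.8 0.8 1.2
   vertex 3.0 0.6 1.6
   vertex 0.2 1.8 1.2
  endloop
 endfacet
 facet normal -0.313 -0.525 0.791
  outer loop
   vertex 3.4 2.4 4.2
   vertex 2.4 4.2 5.0
   vertex 1.2 1.0 2.4
  endloop
 endfacet
 facet normal 0.066 -0.825 0.561
  outer loop
   vertex 3.4 2.4 4.2
   vertex 1.2 1.0 2.4
   vertex 3.0 0.6 1.6
  endloop
 endfacet
 facet normal 0.428 -0.773 0.469
  outer loop
   vertex 3.4 2.4 4.2
   vertex 3.0 0.6 1.6
   vertex 3.8 0.8 1.2
  endloop
 endfacet
 facet normal 0.891 0.423 0.163
  outer loop
   vertex 3.4 2.4 4.2
   vertex 4.4 1.6 0.8
   vertex 2.4 4.2 5.0
  endloop
 endfacet
 facet normal 0.825 -0.445 0.347
  outer loop
   vertex 3.4 2.4 4.2
   vertex 3.8 0.8 1.2
   vertex 4.4 1.6 0.8
  endloop
 endfacet
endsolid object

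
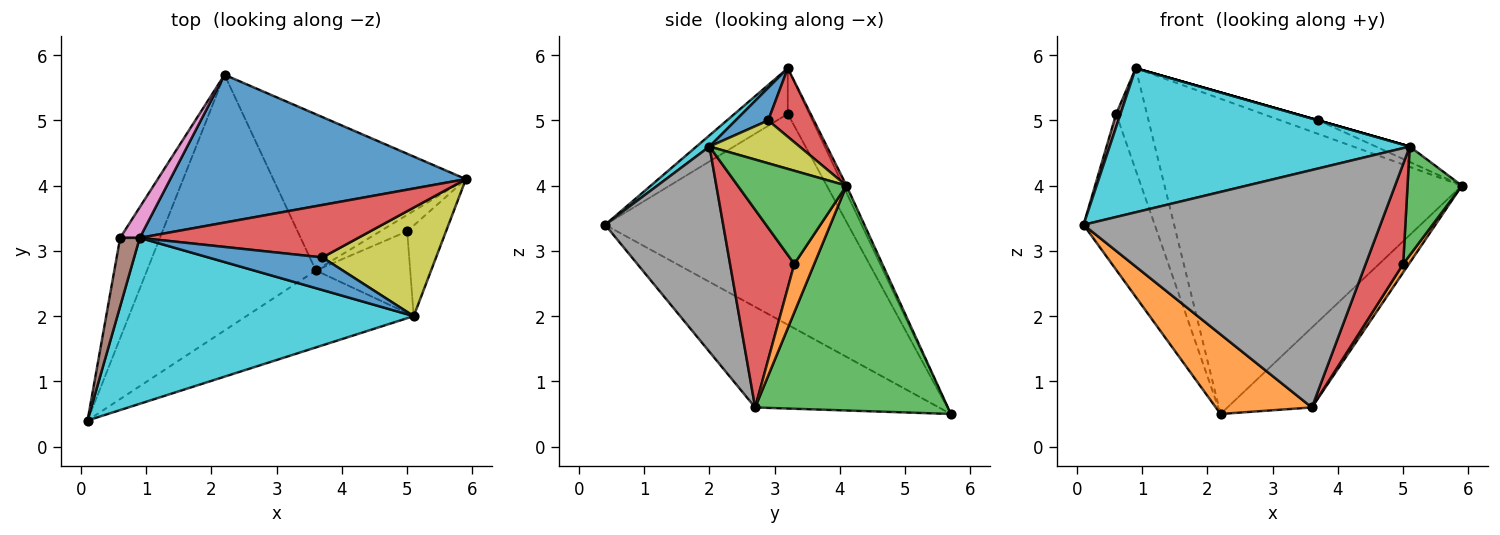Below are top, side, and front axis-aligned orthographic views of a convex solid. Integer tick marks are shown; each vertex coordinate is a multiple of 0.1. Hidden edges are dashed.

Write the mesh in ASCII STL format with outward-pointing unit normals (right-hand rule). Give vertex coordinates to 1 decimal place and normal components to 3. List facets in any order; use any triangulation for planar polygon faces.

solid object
 facet normal -0.010 0.905 0.425
  outer loop
   vertex 0.9 3.2 5.8
   vertex 5.9 4.1 4.0
   vertex 2.2 5.7 0.5
  endloop
 endfacet
 facet normal -0.494 -0.258 -0.830
  outer loop
   vertex 3.6 2.7 0.6
   vertex 0.1 0.4 3.4
   vertex 2.2 5.7 0.5
  endloop
 endfacet
 facet normal 0.721 0.316 -0.617
  outer loop
   vertex 3.6 2.7 0.6
   vertex 2.2 5.7 0.5
   vertex 5.9 4.1 4.0
  endloop
 endfacet
 facet normal 0.290 0.240 0.926
  outer loop
   vertex 3.7 2.9 5.0
   vertex 5.9 4.1 4.0
   vertex 0.9 3.2 5.8
  endloop
 endfacet
 facet normal -0.944 0.277 -0.178
  outer loop
   vertex 0.6 3.2 5.1
   vertex 2.2 5.7 0.5
   vertex 0.1 0.4 3.4
  endloop
 endfacet
 facet normal -0.917 -0.075 0.393
  outer loop
   vertex 0.6 3.2 5.1
   vertex 0.1 0.4 3.4
   vertex 0.9 3.2 5.8
  endloop
 endfacet
 facet normal -0.557 0.796 0.239
  outer loop
   vertex 0.6 3.2 5.1
   vertex 0.9 3.2 5.8
   vertex 2.2 5.7 0.5
  endloop
 endfacet
 facet normal 0.354 -0.890 -0.288
  outer loop
   vertex 5.1 2.0 4.6
   vertex 0.1 0.4 3.4
   vertex 3.6 2.7 0.6
  endloop
 endfacet
 facet normal 0.350 0.132 0.928
  outer loop
   vertex 5.1 2.0 4.6
   vertex 5.9 4.1 4.0
   vertex 3.7 2.9 5.0
  endloop
 endfacet
 facet normal 0.028 -0.655 0.755
  outer loop
   vertex 5.1 2.0 4.6
   vertex 0.9 3.2 5.8
   vertex 0.1 0.4 3.4
  endloop
 endfacet
 facet normal 0.275 0.000 0.962
  outer loop
   vertex 5.1 2.0 4.6
   vertex 3.7 2.9 5.0
   vertex 0.9 3.2 5.8
  endloop
 endfacet
 facet normal 0.847 -0.244 -0.472
  outer loop
   vertex 5.0 3.3 2.8
   vertex 3.6 2.7 0.6
   vertex 5.9 4.1 4.0
  endloop
 endfacet
 facet normal 0.838 -0.419 -0.349
  outer loop
   vertex 5.0 3.3 2.8
   vertex 5.9 4.1 4.0
   vertex 5.1 2.0 4.6
  endloop
 endfacet
 facet normal 0.798 -0.466 -0.381
  outer loop
   vertex 5.0 3.3 2.8
   vertex 5.1 2.0 4.6
   vertex 3.6 2.7 0.6
  endloop
 endfacet
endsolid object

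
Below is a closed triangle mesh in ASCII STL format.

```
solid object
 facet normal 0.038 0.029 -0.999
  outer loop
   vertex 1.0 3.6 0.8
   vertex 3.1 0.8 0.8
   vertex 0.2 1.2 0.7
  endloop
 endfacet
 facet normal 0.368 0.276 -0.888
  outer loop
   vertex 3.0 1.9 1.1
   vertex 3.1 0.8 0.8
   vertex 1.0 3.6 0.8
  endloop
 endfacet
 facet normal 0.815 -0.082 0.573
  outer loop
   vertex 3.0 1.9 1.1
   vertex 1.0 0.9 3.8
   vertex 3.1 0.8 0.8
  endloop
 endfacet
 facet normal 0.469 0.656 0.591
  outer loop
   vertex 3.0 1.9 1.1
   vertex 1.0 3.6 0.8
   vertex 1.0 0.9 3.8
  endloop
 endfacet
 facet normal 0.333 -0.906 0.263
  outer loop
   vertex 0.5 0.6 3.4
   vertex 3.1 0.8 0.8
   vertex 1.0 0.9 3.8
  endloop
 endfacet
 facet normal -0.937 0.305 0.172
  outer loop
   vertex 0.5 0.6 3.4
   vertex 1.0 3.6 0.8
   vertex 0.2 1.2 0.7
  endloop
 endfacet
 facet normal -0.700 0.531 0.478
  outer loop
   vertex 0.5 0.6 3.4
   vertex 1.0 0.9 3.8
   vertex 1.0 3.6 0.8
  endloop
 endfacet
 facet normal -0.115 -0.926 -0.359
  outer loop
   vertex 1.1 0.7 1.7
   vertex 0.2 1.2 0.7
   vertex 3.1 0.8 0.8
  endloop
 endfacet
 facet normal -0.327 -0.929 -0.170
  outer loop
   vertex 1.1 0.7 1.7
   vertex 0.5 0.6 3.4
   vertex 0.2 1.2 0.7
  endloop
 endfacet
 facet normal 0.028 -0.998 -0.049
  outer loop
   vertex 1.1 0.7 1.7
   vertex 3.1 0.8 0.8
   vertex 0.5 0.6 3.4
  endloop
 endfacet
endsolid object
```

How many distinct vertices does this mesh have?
7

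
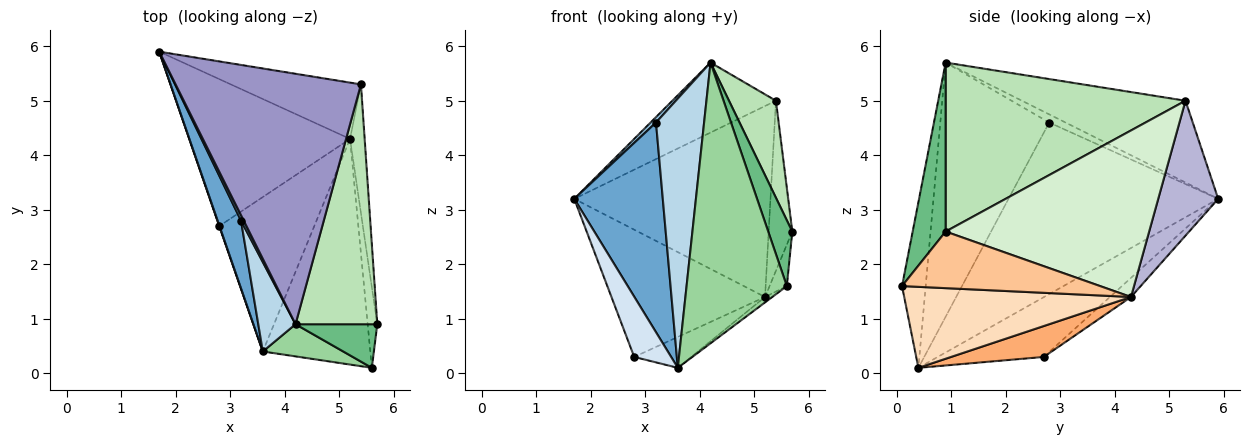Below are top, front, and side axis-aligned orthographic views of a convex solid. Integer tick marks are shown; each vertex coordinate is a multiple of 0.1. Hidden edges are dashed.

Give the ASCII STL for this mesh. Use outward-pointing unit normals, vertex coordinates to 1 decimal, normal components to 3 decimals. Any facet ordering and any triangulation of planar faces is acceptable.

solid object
 facet normal -0.914 -0.386 0.125
  outer loop
   vertex 3.2 2.8 4.6
   vertex 1.7 5.9 3.2
   vertex 3.6 0.4 0.1
  endloop
 endfacet
 facet normal -0.905 -0.302 0.302
  outer loop
   vertex 3.2 2.8 4.6
   vertex 4.2 0.9 5.7
   vertex 1.7 5.9 3.2
  endloop
 endfacet
 facet normal -0.907 -0.400 0.133
  outer loop
   vertex 3.2 2.8 4.6
   vertex 3.6 0.4 0.1
   vertex 4.2 0.9 5.7
  endloop
 endfacet
 facet normal -0.944 -0.329 0.005
  outer loop
   vertex 2.8 2.7 0.3
   vertex 3.6 0.4 0.1
   vertex 1.7 5.9 3.2
  endloop
 endfacet
 facet normal -0.089 0.652 -0.753
  outer loop
   vertex 2.8 2.7 0.3
   vertex 1.7 5.9 3.2
   vertex 5.2 4.3 1.4
  endloop
 endfacet
 facet normal 0.304 0.187 -0.934
  outer loop
   vertex 2.8 2.7 0.3
   vertex 5.2 4.3 1.4
   vertex 3.6 0.4 0.1
  endloop
 endfacet
 facet normal 0.982 0.086 -0.167
  outer loop
   vertex 5.6 0.1 1.6
   vertex 5.2 4.3 1.4
   vertex 5.7 0.9 2.6
  endloop
 endfacet
 facet normal 0.602 0.019 -0.798
  outer loop
   vertex 5.6 0.1 1.6
   vertex 3.6 0.4 0.1
   vertex 5.2 4.3 1.4
  endloop
 endfacet
 facet normal 0.752 -0.549 0.364
  outer loop
   vertex 5.6 0.1 1.6
   vertex 5.7 0.9 2.6
   vertex 4.2 0.9 5.7
  endloop
 endfacet
 facet normal -0.228 -0.967 0.111
  outer loop
   vertex 5.6 0.1 1.6
   vertex 4.2 0.9 5.7
   vertex 3.6 0.4 0.1
  endloop
 endfacet
 facet normal 0.887 -0.174 0.429
  outer loop
   vertex 5.4 5.3 5.0
   vertex 4.2 0.9 5.7
   vertex 5.7 0.9 2.6
  endloop
 endfacet
 facet normal 0.990 0.115 -0.087
  outer loop
   vertex 5.4 5.3 5.0
   vertex 5.7 0.9 2.6
   vertex 5.2 4.3 1.4
  endloop
 endfacet
 facet normal -0.391 0.248 0.886
  outer loop
   vertex 5.4 5.3 5.0
   vertex 1.7 5.9 3.2
   vertex 4.2 0.9 5.7
  endloop
 endfacet
 facet normal 0.281 0.920 -0.271
  outer loop
   vertex 5.4 5.3 5.0
   vertex 5.2 4.3 1.4
   vertex 1.7 5.9 3.2
  endloop
 endfacet
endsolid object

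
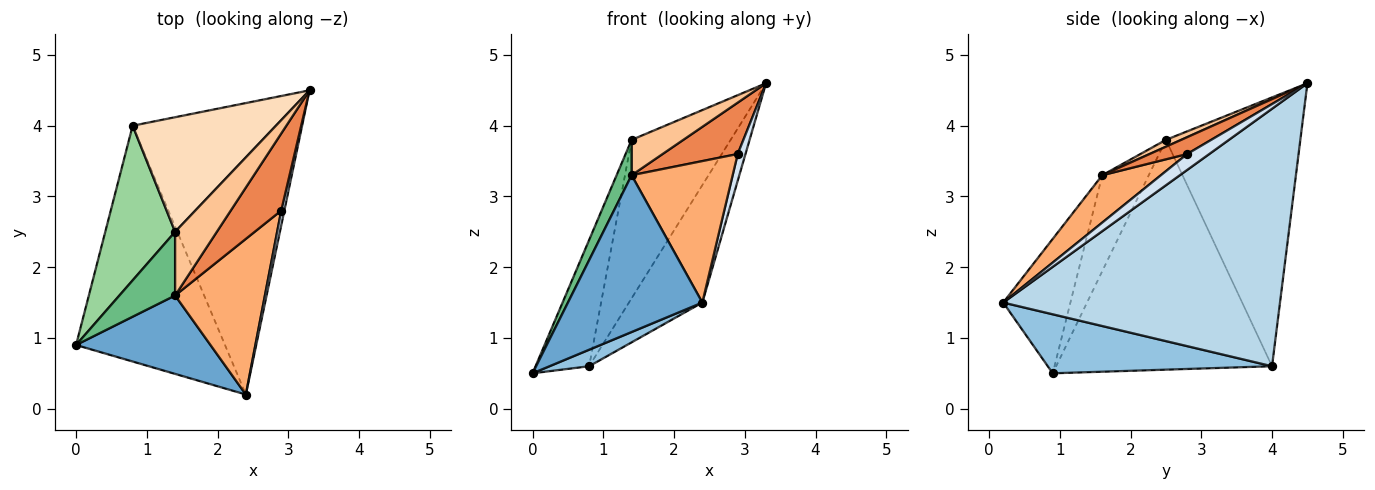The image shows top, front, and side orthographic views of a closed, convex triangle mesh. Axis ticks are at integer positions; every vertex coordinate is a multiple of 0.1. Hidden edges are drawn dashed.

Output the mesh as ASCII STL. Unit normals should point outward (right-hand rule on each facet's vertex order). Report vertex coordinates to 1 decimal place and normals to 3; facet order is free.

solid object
 facet normal -0.408 -0.816 0.408
  outer loop
   vertex 1.4 1.6 3.3
   vertex 0.0 0.9 0.5
   vertex 2.4 0.2 1.5
  endloop
 endfacet
 facet normal 0.368 -0.065 -0.928
  outer loop
   vertex 0.8 4.0 0.6
   vertex 2.4 0.2 1.5
   vertex 0.0 0.9 0.5
  endloop
 endfacet
 facet normal 0.816 0.216 -0.537
  outer loop
   vertex 0.8 4.0 0.6
   vertex 3.3 4.5 4.6
   vertex 2.4 0.2 1.5
  endloop
 endfacet
 facet normal 0.928 -0.325 0.182
  outer loop
   vertex 2.9 2.8 3.6
   vertex 2.4 0.2 1.5
   vertex 3.3 4.5 4.6
  endloop
 endfacet
 facet normal 0.267 -0.535 0.802
  outer loop
   vertex 2.9 2.8 3.6
   vertex 3.3 4.5 4.6
   vertex 1.4 1.6 3.3
  endloop
 endfacet
 facet normal 0.363 -0.627 0.689
  outer loop
   vertex 2.9 2.8 3.6
   vertex 1.4 1.6 3.3
   vertex 2.4 0.2 1.5
  endloop
 endfacet
 facet normal 0.142 -0.481 0.865
  outer loop
   vertex 1.4 2.5 3.8
   vertex 1.4 1.6 3.3
   vertex 3.3 4.5 4.6
  endloop
 endfacet
 facet normal -0.740 0.545 0.394
  outer loop
   vertex 1.4 2.5 3.8
   vertex 3.3 4.5 4.6
   vertex 0.8 4.0 0.6
  endloop
 endfacet
 facet normal -0.833 -0.269 0.484
  outer loop
   vertex 1.4 2.5 3.8
   vertex 0.0 0.9 0.5
   vertex 1.4 1.6 3.3
  endloop
 endfacet
 facet normal -0.931 0.231 0.283
  outer loop
   vertex 1.4 2.5 3.8
   vertex 0.8 4.0 0.6
   vertex 0.0 0.9 0.5
  endloop
 endfacet
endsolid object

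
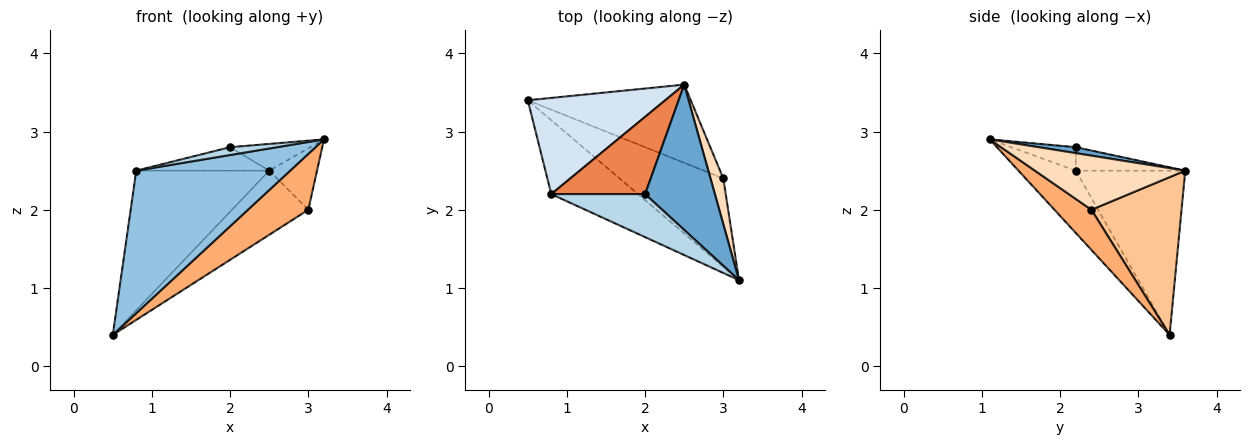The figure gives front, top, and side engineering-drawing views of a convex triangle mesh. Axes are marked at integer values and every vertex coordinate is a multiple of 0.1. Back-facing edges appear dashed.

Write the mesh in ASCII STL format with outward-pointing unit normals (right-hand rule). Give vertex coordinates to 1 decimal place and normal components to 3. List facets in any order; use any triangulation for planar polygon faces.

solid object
 facet normal 0.084 0.180 0.980
  outer loop
   vertex 2.0 2.2 2.8
   vertex 3.2 1.1 2.9
   vertex 2.5 3.6 2.5
  endloop
 endfacet
 facet normal -0.314 -0.843 -0.437
  outer loop
   vertex 0.8 2.2 2.5
   vertex 0.5 3.4 0.4
   vertex 3.2 1.1 2.9
  endloop
 endfacet
 facet normal -0.239 -0.174 0.955
  outer loop
   vertex 0.8 2.2 2.5
   vertex 3.2 1.1 2.9
   vertex 2.0 2.2 2.8
  endloop
 endfacet
 facet normal -0.561 0.682 0.470
  outer loop
   vertex 0.8 2.2 2.5
   vertex 2.5 3.6 2.5
   vertex 0.5 3.4 0.4
  endloop
 endfacet
 facet normal -0.233 0.283 0.931
  outer loop
   vertex 0.8 2.2 2.5
   vertex 2.0 2.2 2.8
   vertex 2.5 3.6 2.5
  endloop
 endfacet
 facet normal 0.311 -0.508 -0.803
  outer loop
   vertex 3.0 2.4 2.0
   vertex 3.2 1.1 2.9
   vertex 0.5 3.4 0.4
  endloop
 endfacet
 facet normal 0.599 0.508 -0.619
  outer loop
   vertex 3.0 2.4 2.0
   vertex 0.5 3.4 0.4
   vertex 2.5 3.6 2.5
  endloop
 endfacet
 facet normal 0.930 0.296 0.220
  outer loop
   vertex 3.0 2.4 2.0
   vertex 2.5 3.6 2.5
   vertex 3.2 1.1 2.9
  endloop
 endfacet
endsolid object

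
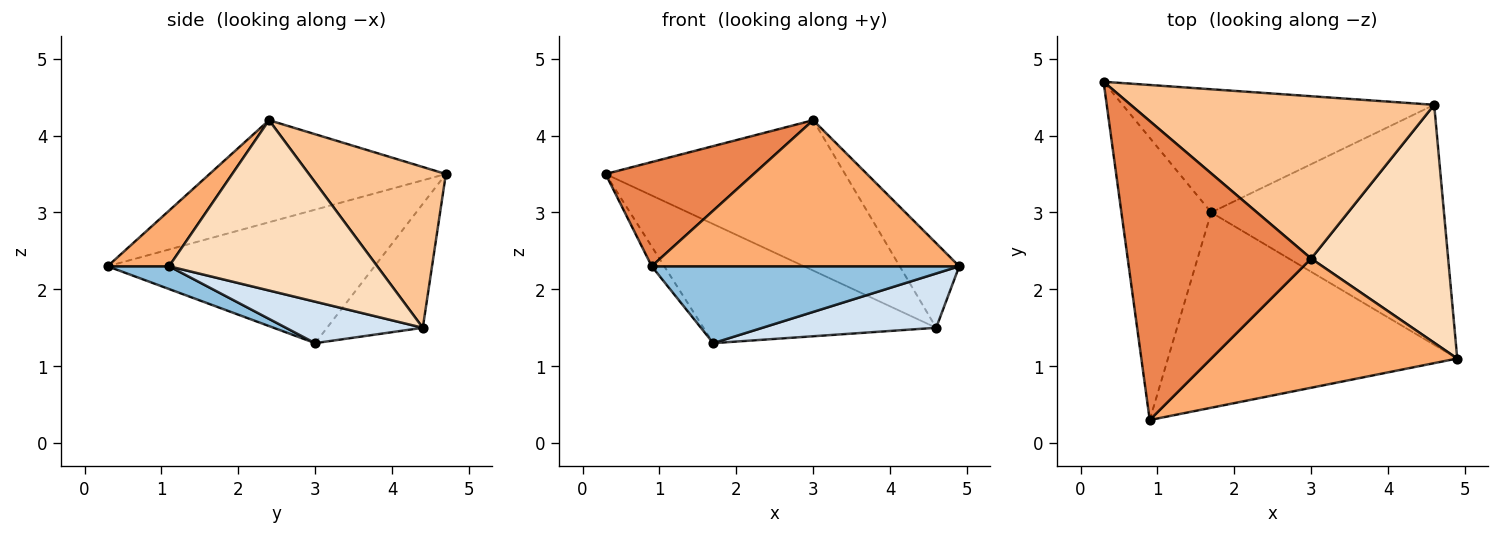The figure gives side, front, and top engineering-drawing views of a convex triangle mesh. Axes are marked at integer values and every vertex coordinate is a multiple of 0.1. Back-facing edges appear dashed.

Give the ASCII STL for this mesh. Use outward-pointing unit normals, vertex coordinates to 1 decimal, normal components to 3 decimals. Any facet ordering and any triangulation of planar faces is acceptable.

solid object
 facet normal -0.829 0.039 -0.558
  outer loop
   vertex 1.7 3.0 1.3
   vertex 0.9 0.3 2.3
   vertex 0.3 4.7 3.5
  endloop
 endfacet
 facet normal 0.073 -0.365 -0.928
  outer loop
   vertex 1.7 3.0 1.3
   vertex 4.9 1.1 2.3
   vertex 0.9 0.3 2.3
  endloop
 endfacet
 facet normal -0.275 0.668 -0.691
  outer loop
   vertex 4.6 4.4 1.5
   vertex 1.7 3.0 1.3
   vertex 0.3 4.7 3.5
  endloop
 endfacet
 facet normal 0.171 -0.217 -0.961
  outer loop
   vertex 4.6 4.4 1.5
   vertex 4.9 1.1 2.3
   vertex 1.7 3.0 1.3
  endloop
 endfacet
 facet normal -0.465 -0.291 0.836
  outer loop
   vertex 3.0 2.4 4.2
   vertex 0.3 4.7 3.5
   vertex 0.9 0.3 2.3
  endloop
 endfacet
 facet normal 0.148 -0.741 0.655
  outer loop
   vertex 3.0 2.4 4.2
   vertex 0.9 0.3 2.3
   vertex 4.9 1.1 2.3
  endloop
 endfacet
 facet normal 0.362 0.633 0.684
  outer loop
   vertex 3.0 2.4 4.2
   vertex 4.6 4.4 1.5
   vertex 0.3 4.7 3.5
  endloop
 endfacet
 facet normal 0.761 0.217 0.612
  outer loop
   vertex 3.0 2.4 4.2
   vertex 4.9 1.1 2.3
   vertex 4.6 4.4 1.5
  endloop
 endfacet
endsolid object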